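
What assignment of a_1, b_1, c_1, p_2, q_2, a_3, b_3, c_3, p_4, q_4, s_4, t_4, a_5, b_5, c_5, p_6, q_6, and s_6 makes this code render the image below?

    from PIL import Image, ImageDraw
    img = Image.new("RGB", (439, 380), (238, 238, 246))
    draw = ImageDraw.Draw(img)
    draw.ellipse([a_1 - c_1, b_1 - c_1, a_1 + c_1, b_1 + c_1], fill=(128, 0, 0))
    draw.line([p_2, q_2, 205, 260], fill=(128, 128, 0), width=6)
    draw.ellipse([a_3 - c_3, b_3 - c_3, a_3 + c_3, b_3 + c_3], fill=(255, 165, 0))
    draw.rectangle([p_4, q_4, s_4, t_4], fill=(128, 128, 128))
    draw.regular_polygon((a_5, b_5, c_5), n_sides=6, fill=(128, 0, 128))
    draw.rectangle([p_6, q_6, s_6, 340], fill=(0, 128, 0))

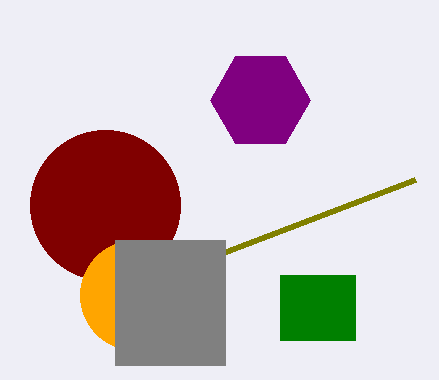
a_1 = 105, b_1 = 205, c_1 = 75, p_2 = 415, q_2 = 180, a_3 = 135, b_3 = 295, c_3 = 55, p_4 = 115, q_4 = 240, s_4 = 225, t_4 = 365, a_5 = 260, b_5 = 100, c_5 = 50, p_6 = 280, q_6 = 275, s_6 = 355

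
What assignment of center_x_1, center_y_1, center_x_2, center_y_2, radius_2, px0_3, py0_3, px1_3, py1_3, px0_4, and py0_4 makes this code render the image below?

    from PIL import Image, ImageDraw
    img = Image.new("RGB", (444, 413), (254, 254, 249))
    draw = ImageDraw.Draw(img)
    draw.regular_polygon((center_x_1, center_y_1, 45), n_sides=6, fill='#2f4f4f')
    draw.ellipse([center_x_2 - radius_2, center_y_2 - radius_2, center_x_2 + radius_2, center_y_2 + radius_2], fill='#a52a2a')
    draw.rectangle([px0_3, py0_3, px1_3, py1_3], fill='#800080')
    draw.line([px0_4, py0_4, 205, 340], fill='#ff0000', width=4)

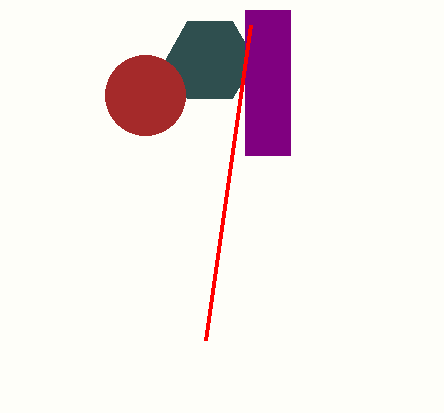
center_x_1 = 210, center_y_1 = 60, center_x_2 = 145, center_y_2 = 95, radius_2 = 40, px0_3 = 245, py0_3 = 10, px1_3 = 290, py1_3 = 155, px0_4 = 250, py0_4 = 25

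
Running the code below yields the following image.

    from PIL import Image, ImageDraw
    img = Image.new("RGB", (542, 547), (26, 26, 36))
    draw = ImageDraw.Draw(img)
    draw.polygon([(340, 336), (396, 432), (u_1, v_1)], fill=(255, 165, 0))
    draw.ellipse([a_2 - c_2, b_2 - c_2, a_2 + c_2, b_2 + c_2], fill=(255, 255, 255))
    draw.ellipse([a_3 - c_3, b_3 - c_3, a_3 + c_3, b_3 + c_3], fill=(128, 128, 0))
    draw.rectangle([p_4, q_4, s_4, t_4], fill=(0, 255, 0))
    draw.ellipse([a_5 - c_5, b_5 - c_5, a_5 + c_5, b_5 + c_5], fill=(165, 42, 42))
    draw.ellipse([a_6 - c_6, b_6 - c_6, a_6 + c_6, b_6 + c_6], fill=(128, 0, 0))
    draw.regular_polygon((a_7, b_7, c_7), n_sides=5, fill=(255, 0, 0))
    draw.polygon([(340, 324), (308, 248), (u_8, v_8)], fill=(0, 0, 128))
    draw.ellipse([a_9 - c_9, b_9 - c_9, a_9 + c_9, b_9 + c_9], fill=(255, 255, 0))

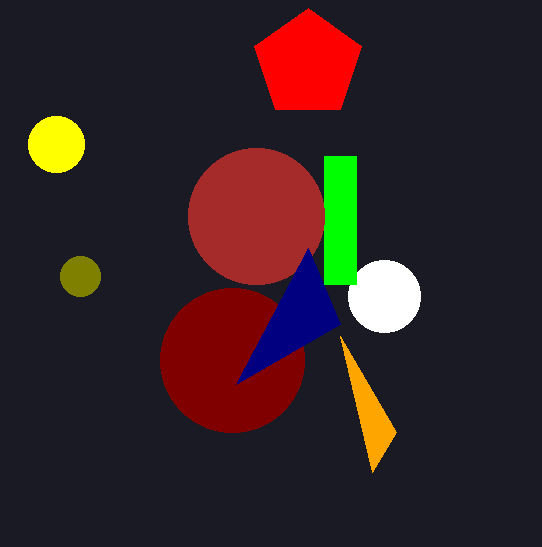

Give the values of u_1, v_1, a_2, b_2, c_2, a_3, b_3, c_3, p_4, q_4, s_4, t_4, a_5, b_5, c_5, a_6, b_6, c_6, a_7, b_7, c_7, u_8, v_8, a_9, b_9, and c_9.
u_1 = 372
v_1 = 472
a_2 = 384
b_2 = 296
c_2 = 36
a_3 = 80
b_3 = 276
c_3 = 20
p_4 = 324
q_4 = 156
s_4 = 356
t_4 = 284
a_5 = 256
b_5 = 216
c_5 = 68
a_6 = 232
b_6 = 360
c_6 = 72
a_7 = 308
b_7 = 64
c_7 = 56
u_8 = 236
v_8 = 384
a_9 = 56
b_9 = 144
c_9 = 28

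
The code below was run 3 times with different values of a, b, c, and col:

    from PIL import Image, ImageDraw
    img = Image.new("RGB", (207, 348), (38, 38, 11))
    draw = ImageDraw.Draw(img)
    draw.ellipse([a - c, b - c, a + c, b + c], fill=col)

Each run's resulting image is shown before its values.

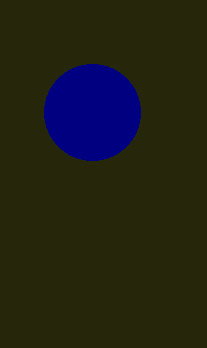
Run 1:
a = 92; b = 112; c = 48; col = 'navy'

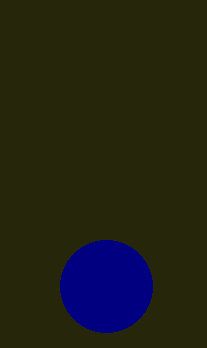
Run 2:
a = 106, b = 286, c = 46, col = 'navy'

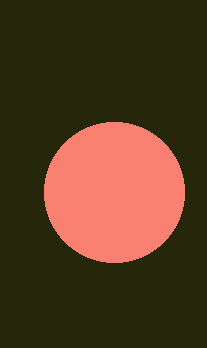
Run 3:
a = 114
b = 192
c = 70
col = 'salmon'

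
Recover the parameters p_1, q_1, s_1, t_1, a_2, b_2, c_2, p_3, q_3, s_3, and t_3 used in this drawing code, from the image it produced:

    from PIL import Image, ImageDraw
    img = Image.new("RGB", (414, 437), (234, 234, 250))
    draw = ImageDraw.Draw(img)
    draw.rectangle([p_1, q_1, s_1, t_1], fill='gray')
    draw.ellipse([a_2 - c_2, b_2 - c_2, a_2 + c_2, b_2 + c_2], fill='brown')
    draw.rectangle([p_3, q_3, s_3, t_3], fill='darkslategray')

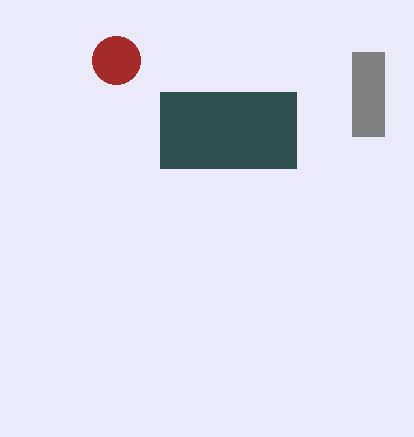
p_1 = 352; q_1 = 52; s_1 = 384; t_1 = 136; a_2 = 116; b_2 = 60; c_2 = 24; p_3 = 160; q_3 = 92; s_3 = 296; t_3 = 168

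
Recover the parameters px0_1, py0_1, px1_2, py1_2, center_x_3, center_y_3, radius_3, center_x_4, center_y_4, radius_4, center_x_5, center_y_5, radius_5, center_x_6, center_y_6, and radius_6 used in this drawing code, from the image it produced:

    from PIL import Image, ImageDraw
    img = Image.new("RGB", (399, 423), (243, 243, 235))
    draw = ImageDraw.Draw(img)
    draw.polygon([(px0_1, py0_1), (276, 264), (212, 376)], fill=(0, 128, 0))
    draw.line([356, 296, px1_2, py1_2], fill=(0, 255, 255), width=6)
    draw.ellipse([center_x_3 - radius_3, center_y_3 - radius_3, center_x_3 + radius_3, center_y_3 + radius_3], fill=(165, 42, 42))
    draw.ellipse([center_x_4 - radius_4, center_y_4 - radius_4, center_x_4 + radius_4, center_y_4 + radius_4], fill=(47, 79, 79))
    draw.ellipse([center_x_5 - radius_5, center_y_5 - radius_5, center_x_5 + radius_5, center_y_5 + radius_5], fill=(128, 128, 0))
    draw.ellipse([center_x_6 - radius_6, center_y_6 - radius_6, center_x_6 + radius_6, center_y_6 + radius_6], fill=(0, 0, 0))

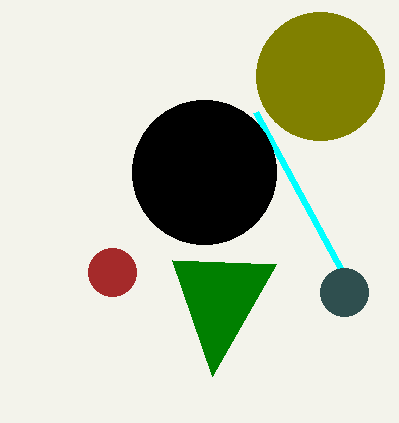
px0_1 = 172
py0_1 = 260
px1_2 = 256
py1_2 = 112
center_x_3 = 112
center_y_3 = 272
radius_3 = 24
center_x_4 = 344
center_y_4 = 292
radius_4 = 24
center_x_5 = 320
center_y_5 = 76
radius_5 = 64
center_x_6 = 204
center_y_6 = 172
radius_6 = 72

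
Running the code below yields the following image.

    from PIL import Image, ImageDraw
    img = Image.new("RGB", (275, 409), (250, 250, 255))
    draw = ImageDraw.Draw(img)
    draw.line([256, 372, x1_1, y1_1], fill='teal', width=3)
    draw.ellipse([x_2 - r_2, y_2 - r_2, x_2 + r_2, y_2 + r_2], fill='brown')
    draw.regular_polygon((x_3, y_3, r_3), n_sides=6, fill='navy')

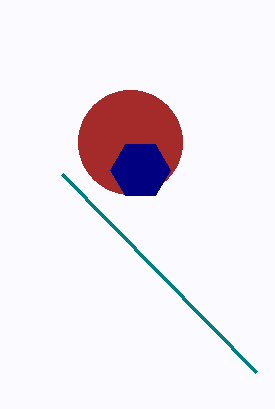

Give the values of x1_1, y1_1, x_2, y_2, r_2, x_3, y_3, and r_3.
x1_1 = 62; y1_1 = 174; x_2 = 130; y_2 = 142; r_2 = 52; x_3 = 140; y_3 = 170; r_3 = 30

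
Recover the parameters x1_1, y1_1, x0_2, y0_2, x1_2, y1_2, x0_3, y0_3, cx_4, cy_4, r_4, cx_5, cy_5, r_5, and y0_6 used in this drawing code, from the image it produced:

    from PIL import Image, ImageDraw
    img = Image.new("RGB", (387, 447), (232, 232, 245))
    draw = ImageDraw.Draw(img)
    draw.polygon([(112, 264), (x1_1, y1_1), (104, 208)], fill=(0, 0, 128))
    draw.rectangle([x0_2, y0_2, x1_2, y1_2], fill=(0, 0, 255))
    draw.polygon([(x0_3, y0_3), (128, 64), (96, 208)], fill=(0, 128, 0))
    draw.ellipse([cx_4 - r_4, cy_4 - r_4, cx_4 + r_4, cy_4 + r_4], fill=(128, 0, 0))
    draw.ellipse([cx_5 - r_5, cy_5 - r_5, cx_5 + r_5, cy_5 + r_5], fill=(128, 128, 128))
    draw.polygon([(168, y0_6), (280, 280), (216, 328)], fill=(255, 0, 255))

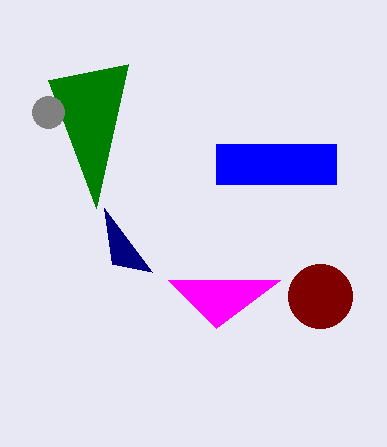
x1_1 = 152, y1_1 = 272, x0_2 = 216, y0_2 = 144, x1_2 = 336, y1_2 = 184, x0_3 = 48, y0_3 = 80, cx_4 = 320, cy_4 = 296, r_4 = 32, cx_5 = 48, cy_5 = 112, r_5 = 16, y0_6 = 280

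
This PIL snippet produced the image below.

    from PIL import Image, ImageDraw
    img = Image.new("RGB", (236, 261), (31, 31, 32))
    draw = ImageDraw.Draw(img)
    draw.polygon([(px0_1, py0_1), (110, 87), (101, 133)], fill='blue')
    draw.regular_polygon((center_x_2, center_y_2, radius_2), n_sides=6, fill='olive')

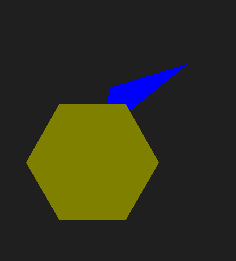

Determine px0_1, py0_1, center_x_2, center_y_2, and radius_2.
px0_1 = 186, py0_1 = 64, center_x_2 = 92, center_y_2 = 162, radius_2 = 66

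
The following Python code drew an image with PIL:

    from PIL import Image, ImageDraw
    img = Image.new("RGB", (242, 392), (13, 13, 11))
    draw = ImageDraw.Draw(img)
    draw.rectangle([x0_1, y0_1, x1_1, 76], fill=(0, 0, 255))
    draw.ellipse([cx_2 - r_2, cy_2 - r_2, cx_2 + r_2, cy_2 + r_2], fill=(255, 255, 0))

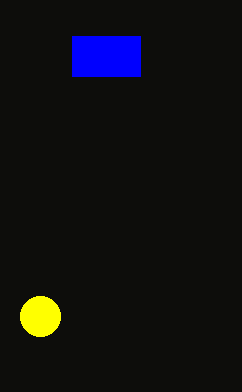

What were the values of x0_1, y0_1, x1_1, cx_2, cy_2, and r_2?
x0_1 = 72
y0_1 = 36
x1_1 = 140
cx_2 = 40
cy_2 = 316
r_2 = 20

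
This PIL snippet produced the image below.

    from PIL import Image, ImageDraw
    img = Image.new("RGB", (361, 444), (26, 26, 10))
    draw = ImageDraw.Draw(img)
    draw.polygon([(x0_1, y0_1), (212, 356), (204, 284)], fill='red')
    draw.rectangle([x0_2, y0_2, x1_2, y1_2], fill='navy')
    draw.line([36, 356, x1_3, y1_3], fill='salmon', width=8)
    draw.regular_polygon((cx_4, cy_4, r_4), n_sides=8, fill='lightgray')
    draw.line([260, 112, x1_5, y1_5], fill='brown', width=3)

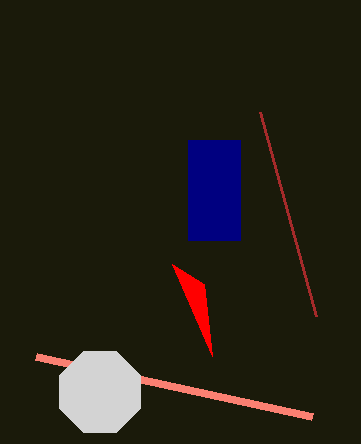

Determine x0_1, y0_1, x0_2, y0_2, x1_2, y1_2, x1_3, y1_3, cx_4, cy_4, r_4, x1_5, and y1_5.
x0_1 = 172, y0_1 = 264, x0_2 = 188, y0_2 = 140, x1_2 = 240, y1_2 = 240, x1_3 = 312, y1_3 = 416, cx_4 = 100, cy_4 = 392, r_4 = 44, x1_5 = 316, y1_5 = 316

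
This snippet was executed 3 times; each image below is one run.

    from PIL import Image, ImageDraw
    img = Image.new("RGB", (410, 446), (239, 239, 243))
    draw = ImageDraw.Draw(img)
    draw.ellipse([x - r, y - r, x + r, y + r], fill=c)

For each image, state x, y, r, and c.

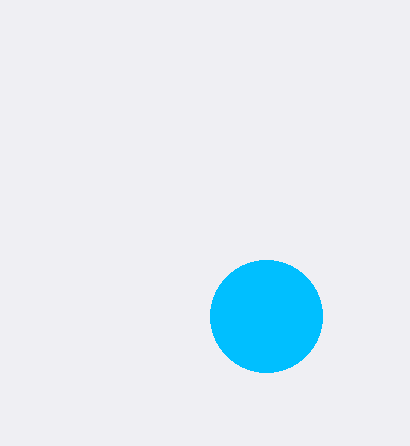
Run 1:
x = 266
y = 316
r = 56
c = 'deepskyblue'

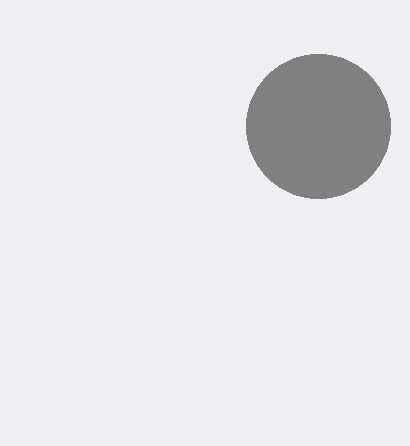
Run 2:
x = 318
y = 126
r = 72
c = 'gray'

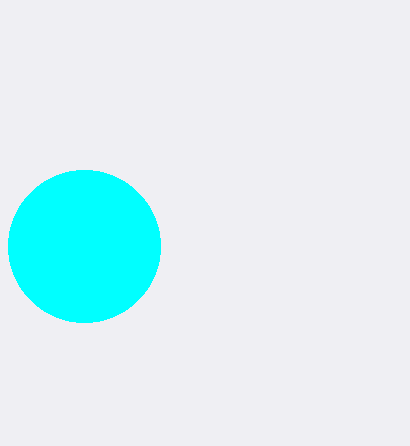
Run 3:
x = 84
y = 246
r = 76
c = 'cyan'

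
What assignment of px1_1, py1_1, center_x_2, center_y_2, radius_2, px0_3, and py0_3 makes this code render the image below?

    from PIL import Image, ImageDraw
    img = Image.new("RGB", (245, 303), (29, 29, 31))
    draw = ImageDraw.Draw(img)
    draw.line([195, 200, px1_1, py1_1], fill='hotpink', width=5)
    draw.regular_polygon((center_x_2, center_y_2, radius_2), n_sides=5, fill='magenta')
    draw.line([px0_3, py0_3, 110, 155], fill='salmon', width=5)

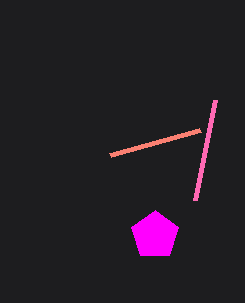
px1_1 = 215
py1_1 = 100
center_x_2 = 155
center_y_2 = 235
radius_2 = 25
px0_3 = 200
py0_3 = 130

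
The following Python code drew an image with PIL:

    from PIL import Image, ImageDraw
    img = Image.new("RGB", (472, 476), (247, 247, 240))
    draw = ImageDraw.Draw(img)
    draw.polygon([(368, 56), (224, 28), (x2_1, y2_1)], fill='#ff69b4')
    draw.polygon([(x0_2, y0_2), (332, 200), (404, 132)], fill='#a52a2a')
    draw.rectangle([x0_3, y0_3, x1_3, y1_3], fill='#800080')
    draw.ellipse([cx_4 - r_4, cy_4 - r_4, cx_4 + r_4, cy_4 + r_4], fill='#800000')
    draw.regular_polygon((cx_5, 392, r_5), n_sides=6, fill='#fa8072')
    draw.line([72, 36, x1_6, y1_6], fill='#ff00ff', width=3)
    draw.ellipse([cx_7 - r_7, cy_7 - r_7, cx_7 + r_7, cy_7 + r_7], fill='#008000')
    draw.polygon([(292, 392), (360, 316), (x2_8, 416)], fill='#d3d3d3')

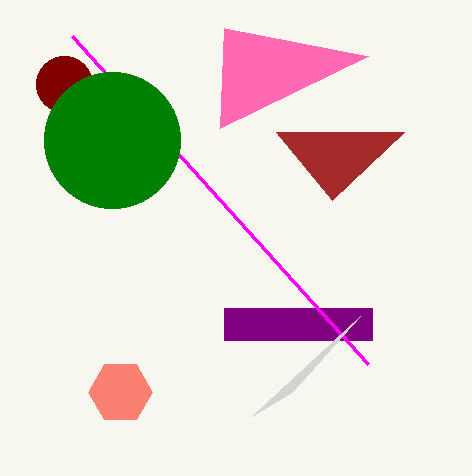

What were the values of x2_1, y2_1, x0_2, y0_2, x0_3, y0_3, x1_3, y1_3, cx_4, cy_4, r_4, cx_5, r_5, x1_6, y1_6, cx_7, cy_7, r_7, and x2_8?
x2_1 = 220
y2_1 = 128
x0_2 = 276
y0_2 = 132
x0_3 = 224
y0_3 = 308
x1_3 = 372
y1_3 = 340
cx_4 = 64
cy_4 = 84
r_4 = 28
cx_5 = 120
r_5 = 32
x1_6 = 368
y1_6 = 364
cx_7 = 112
cy_7 = 140
r_7 = 68
x2_8 = 252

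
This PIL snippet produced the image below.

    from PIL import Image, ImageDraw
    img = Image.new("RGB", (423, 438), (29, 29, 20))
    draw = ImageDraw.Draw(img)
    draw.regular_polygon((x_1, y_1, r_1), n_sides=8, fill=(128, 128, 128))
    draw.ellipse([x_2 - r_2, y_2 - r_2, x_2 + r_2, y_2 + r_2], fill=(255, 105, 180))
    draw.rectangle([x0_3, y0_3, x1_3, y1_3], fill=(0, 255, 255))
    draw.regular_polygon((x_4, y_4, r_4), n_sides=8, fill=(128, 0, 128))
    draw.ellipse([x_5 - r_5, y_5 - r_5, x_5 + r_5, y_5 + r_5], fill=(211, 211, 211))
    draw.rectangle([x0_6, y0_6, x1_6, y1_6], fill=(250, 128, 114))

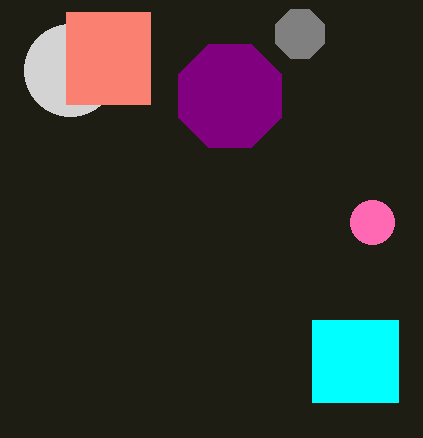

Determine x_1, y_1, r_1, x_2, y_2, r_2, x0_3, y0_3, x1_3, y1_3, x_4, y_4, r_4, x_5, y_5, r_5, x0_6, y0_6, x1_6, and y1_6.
x_1 = 300; y_1 = 34; r_1 = 26; x_2 = 372; y_2 = 222; r_2 = 22; x0_3 = 312; y0_3 = 320; x1_3 = 398; y1_3 = 402; x_4 = 230; y_4 = 96; r_4 = 56; x_5 = 70; y_5 = 70; r_5 = 46; x0_6 = 66; y0_6 = 12; x1_6 = 150; y1_6 = 104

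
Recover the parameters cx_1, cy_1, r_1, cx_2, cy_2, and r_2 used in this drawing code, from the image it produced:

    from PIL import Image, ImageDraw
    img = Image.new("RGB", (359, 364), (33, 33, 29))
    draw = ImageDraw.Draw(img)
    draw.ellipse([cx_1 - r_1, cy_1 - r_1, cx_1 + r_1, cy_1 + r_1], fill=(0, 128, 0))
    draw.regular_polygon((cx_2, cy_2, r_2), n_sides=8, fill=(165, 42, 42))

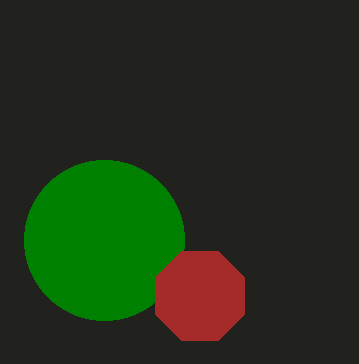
cx_1 = 104
cy_1 = 240
r_1 = 80
cx_2 = 200
cy_2 = 296
r_2 = 48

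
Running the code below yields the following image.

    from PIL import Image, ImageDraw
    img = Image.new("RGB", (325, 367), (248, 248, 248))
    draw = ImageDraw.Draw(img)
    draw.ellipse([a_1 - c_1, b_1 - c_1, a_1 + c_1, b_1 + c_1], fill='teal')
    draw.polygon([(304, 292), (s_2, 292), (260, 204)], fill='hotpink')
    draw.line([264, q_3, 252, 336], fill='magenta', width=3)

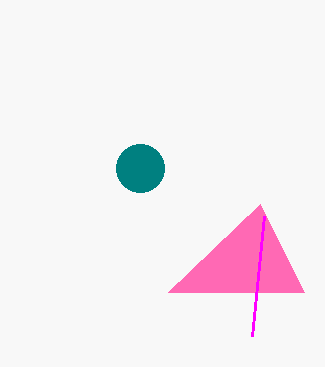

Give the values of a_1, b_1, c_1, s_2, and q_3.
a_1 = 140
b_1 = 168
c_1 = 24
s_2 = 168
q_3 = 216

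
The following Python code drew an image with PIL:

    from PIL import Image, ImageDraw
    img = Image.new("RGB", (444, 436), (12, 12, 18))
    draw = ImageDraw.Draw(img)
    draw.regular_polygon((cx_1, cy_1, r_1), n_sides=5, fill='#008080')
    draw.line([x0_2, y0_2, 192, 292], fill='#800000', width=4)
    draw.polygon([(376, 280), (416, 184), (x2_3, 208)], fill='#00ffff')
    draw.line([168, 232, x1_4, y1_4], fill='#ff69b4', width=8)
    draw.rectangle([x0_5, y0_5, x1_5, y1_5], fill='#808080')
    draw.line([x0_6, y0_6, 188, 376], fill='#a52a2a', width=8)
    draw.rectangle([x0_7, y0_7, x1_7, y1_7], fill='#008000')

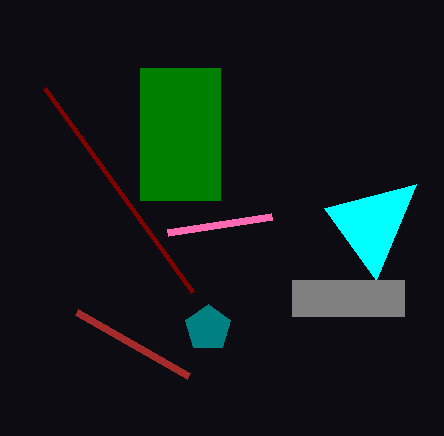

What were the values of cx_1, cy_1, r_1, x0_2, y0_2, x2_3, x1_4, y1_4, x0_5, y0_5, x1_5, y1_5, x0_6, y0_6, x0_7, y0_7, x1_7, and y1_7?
cx_1 = 208; cy_1 = 328; r_1 = 24; x0_2 = 44; y0_2 = 88; x2_3 = 324; x1_4 = 272; y1_4 = 216; x0_5 = 292; y0_5 = 280; x1_5 = 404; y1_5 = 316; x0_6 = 76; y0_6 = 312; x0_7 = 140; y0_7 = 68; x1_7 = 220; y1_7 = 200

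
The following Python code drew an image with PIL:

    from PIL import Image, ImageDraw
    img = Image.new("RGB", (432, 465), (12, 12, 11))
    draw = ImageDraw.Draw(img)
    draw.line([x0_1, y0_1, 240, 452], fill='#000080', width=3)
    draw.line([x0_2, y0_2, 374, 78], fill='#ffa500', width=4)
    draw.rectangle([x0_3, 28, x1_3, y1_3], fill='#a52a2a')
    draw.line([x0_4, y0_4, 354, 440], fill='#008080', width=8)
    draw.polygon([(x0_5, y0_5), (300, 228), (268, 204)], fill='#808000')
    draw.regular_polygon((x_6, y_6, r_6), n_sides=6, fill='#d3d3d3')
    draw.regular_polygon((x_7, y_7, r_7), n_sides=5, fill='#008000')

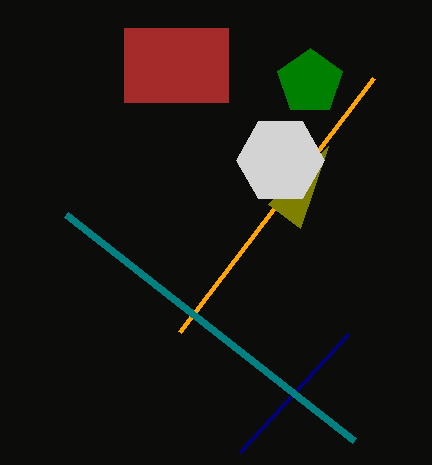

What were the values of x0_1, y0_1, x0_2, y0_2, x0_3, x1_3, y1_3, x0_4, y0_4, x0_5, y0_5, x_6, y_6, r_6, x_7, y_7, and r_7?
x0_1 = 348, y0_1 = 334, x0_2 = 180, y0_2 = 332, x0_3 = 124, x1_3 = 228, y1_3 = 102, x0_4 = 66, y0_4 = 214, x0_5 = 328, y0_5 = 146, x_6 = 280, y_6 = 160, r_6 = 44, x_7 = 310, y_7 = 82, r_7 = 34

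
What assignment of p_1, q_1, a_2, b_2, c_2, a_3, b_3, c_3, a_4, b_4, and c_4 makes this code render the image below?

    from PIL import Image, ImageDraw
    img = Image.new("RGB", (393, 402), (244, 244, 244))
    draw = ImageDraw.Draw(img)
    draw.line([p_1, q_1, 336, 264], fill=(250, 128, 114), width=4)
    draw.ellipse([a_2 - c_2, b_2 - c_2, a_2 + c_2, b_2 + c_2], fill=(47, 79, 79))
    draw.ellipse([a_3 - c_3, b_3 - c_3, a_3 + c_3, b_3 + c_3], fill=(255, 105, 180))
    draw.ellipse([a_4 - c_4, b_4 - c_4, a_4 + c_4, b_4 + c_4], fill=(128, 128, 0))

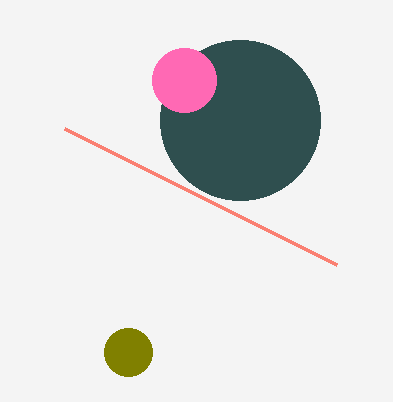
p_1 = 64, q_1 = 128, a_2 = 240, b_2 = 120, c_2 = 80, a_3 = 184, b_3 = 80, c_3 = 32, a_4 = 128, b_4 = 352, c_4 = 24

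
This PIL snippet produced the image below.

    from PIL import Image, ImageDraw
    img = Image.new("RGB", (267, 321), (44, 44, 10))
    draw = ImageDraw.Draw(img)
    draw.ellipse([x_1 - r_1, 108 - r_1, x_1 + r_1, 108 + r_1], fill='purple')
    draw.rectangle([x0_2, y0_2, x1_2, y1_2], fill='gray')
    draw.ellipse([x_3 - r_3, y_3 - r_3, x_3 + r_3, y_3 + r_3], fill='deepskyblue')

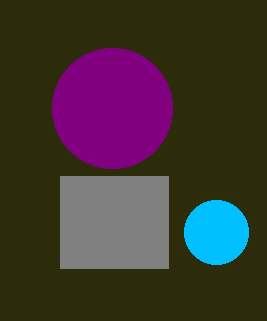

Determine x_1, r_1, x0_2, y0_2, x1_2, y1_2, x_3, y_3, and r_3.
x_1 = 112
r_1 = 60
x0_2 = 60
y0_2 = 176
x1_2 = 168
y1_2 = 268
x_3 = 216
y_3 = 232
r_3 = 32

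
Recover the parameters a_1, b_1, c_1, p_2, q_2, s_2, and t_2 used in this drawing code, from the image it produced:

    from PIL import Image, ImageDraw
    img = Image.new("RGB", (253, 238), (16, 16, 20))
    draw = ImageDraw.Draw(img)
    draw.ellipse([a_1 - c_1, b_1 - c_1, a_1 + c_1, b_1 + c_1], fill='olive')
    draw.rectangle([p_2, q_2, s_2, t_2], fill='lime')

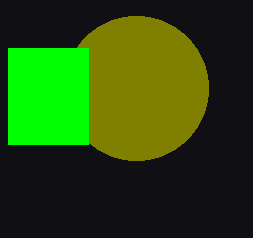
a_1 = 136, b_1 = 88, c_1 = 72, p_2 = 8, q_2 = 48, s_2 = 88, t_2 = 144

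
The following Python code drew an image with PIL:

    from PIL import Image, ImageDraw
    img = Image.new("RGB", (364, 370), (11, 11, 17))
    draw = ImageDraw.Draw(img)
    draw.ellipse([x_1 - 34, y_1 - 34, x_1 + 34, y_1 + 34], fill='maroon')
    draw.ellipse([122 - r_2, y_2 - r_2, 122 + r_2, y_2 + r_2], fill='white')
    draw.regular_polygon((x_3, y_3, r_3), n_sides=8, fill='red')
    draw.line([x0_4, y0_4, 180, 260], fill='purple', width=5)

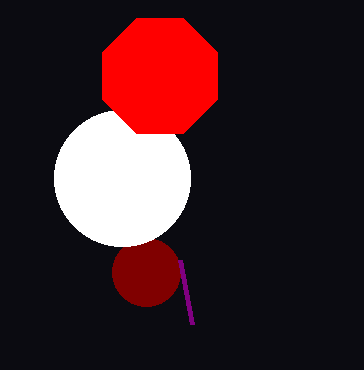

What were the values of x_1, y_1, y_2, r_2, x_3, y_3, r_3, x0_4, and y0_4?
x_1 = 146; y_1 = 272; y_2 = 178; r_2 = 68; x_3 = 160; y_3 = 76; r_3 = 62; x0_4 = 192; y0_4 = 324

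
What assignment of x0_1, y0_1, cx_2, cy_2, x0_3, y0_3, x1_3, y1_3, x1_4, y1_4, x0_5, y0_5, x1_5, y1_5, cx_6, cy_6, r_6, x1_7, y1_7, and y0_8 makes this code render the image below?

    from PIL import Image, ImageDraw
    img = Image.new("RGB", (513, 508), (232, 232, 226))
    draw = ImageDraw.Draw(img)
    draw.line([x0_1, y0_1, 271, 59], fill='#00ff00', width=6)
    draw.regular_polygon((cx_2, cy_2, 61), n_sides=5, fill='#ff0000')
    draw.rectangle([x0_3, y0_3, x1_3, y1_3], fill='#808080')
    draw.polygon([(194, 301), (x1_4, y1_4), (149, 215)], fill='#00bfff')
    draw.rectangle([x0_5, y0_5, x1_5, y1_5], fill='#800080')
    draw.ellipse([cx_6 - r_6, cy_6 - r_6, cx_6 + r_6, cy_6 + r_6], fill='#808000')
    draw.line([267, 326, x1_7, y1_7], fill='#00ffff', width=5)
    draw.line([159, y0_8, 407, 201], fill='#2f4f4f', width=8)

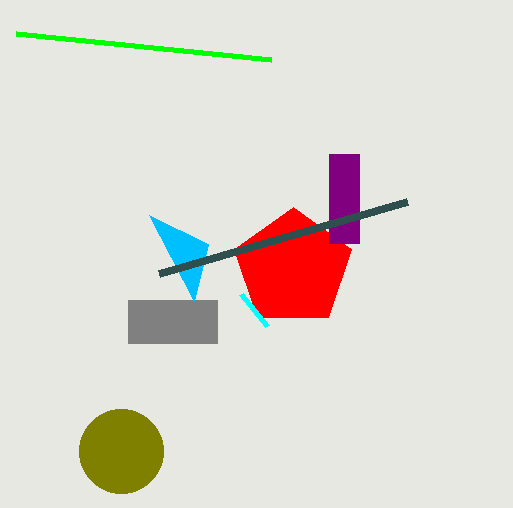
x0_1 = 16; y0_1 = 33; cx_2 = 293; cy_2 = 268; x0_3 = 128; y0_3 = 300; x1_3 = 217; y1_3 = 343; x1_4 = 208; y1_4 = 244; x0_5 = 329; y0_5 = 154; x1_5 = 359; y1_5 = 243; cx_6 = 121; cy_6 = 451; r_6 = 42; x1_7 = 241; y1_7 = 294; y0_8 = 273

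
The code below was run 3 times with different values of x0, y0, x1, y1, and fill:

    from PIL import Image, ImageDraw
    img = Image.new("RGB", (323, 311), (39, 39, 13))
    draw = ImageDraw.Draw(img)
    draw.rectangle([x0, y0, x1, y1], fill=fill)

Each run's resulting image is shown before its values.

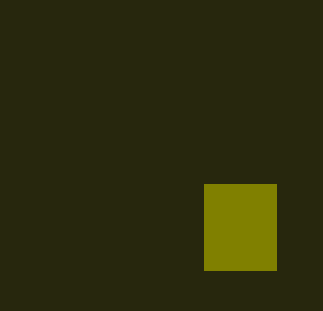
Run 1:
x0 = 204; y0 = 184; x1 = 276; y1 = 270; fill = 'olive'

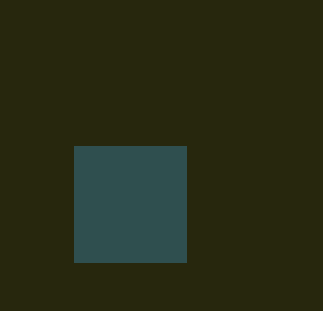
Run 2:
x0 = 74; y0 = 146; x1 = 186; y1 = 262; fill = 'darkslategray'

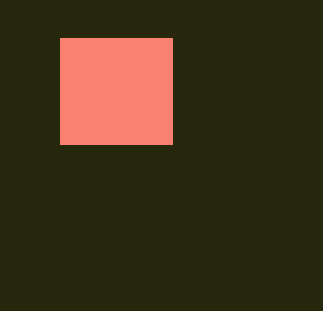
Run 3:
x0 = 60; y0 = 38; x1 = 172; y1 = 144; fill = 'salmon'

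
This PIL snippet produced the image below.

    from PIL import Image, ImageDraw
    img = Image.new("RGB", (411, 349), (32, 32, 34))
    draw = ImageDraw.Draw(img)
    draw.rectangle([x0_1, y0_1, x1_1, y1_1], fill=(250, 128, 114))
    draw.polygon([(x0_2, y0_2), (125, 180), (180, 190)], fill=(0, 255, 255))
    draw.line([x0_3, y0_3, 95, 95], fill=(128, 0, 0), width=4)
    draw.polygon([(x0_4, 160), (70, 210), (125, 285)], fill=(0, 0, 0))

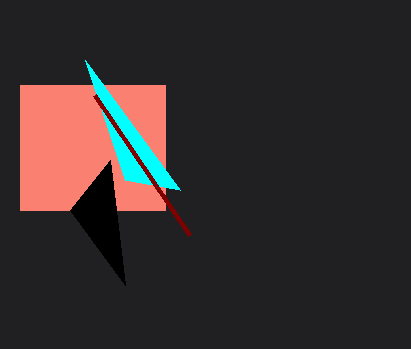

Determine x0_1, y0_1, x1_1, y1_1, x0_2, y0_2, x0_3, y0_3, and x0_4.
x0_1 = 20; y0_1 = 85; x1_1 = 165; y1_1 = 210; x0_2 = 85; y0_2 = 60; x0_3 = 190; y0_3 = 235; x0_4 = 110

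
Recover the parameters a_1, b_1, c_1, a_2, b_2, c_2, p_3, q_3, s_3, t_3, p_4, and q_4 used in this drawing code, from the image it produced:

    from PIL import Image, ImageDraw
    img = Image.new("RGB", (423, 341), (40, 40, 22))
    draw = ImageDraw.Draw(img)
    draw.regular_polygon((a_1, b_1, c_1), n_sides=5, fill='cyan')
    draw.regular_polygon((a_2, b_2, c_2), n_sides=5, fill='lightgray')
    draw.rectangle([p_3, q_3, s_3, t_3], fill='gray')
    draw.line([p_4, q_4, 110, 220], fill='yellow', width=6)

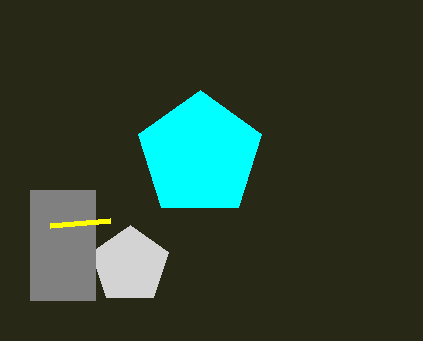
a_1 = 200
b_1 = 155
c_1 = 65
a_2 = 130
b_2 = 265
c_2 = 40
p_3 = 30
q_3 = 190
s_3 = 95
t_3 = 300
p_4 = 50
q_4 = 225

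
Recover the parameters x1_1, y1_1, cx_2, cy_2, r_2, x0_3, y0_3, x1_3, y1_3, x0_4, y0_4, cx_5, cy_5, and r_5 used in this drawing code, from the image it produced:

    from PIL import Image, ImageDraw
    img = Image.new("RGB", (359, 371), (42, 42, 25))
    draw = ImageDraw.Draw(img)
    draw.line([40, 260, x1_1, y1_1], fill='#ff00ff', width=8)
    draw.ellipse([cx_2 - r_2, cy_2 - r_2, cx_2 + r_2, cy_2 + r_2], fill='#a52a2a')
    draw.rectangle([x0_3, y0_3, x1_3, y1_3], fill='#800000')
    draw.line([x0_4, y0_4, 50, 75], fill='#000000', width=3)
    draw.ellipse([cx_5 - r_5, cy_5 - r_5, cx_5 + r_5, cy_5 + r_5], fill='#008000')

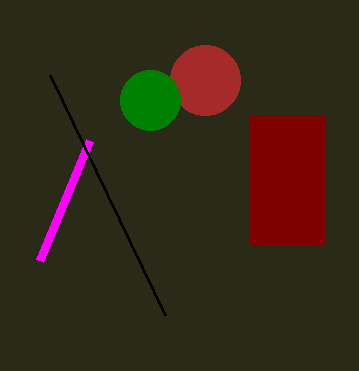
x1_1 = 90; y1_1 = 140; cx_2 = 205; cy_2 = 80; r_2 = 35; x0_3 = 250; y0_3 = 115; x1_3 = 325; y1_3 = 245; x0_4 = 165; y0_4 = 315; cx_5 = 150; cy_5 = 100; r_5 = 30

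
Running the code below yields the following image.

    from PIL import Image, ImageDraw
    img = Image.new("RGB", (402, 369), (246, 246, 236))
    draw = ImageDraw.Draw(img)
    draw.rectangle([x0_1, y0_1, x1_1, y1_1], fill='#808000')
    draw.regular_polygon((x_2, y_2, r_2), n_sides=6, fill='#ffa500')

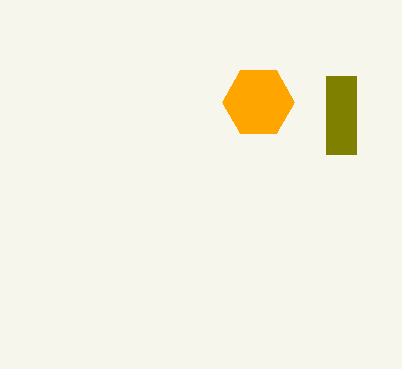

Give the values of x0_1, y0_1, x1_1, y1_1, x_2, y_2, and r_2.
x0_1 = 326
y0_1 = 76
x1_1 = 356
y1_1 = 154
x_2 = 258
y_2 = 102
r_2 = 36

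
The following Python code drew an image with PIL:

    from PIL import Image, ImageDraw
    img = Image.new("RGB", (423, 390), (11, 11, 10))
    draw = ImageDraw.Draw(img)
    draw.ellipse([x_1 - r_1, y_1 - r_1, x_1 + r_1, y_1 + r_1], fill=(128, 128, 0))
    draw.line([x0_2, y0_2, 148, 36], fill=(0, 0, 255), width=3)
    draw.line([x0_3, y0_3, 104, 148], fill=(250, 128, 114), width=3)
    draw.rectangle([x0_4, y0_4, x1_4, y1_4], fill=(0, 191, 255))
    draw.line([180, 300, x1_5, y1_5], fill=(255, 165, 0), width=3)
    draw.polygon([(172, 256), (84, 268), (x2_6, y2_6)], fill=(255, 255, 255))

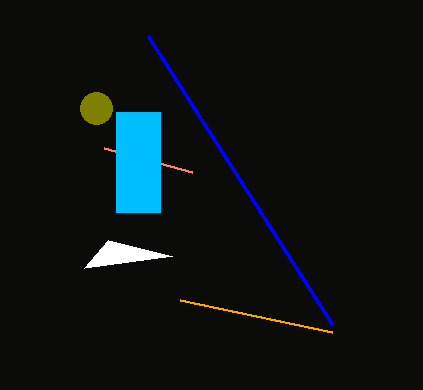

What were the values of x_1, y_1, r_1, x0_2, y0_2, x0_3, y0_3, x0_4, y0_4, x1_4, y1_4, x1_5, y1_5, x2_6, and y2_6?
x_1 = 96
y_1 = 108
r_1 = 16
x0_2 = 332
y0_2 = 324
x0_3 = 192
y0_3 = 172
x0_4 = 116
y0_4 = 112
x1_4 = 160
y1_4 = 212
x1_5 = 332
y1_5 = 332
x2_6 = 108
y2_6 = 240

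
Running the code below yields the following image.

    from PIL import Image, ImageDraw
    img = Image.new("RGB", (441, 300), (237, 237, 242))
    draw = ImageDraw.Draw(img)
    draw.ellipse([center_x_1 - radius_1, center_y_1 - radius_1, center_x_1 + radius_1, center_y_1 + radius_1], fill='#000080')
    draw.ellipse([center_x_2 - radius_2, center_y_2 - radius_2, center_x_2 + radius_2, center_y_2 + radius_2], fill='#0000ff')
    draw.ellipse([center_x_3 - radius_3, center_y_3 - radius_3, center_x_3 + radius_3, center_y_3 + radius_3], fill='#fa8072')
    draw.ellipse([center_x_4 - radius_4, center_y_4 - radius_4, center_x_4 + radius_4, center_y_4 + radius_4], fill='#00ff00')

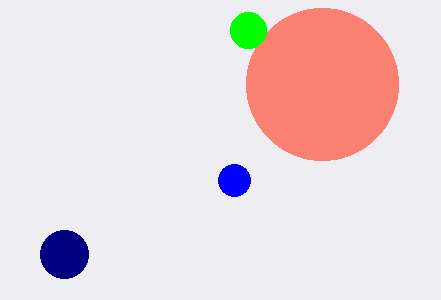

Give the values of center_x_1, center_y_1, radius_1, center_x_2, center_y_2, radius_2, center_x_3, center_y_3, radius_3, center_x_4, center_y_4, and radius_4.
center_x_1 = 64; center_y_1 = 254; radius_1 = 24; center_x_2 = 234; center_y_2 = 180; radius_2 = 16; center_x_3 = 322; center_y_3 = 84; radius_3 = 76; center_x_4 = 248; center_y_4 = 30; radius_4 = 18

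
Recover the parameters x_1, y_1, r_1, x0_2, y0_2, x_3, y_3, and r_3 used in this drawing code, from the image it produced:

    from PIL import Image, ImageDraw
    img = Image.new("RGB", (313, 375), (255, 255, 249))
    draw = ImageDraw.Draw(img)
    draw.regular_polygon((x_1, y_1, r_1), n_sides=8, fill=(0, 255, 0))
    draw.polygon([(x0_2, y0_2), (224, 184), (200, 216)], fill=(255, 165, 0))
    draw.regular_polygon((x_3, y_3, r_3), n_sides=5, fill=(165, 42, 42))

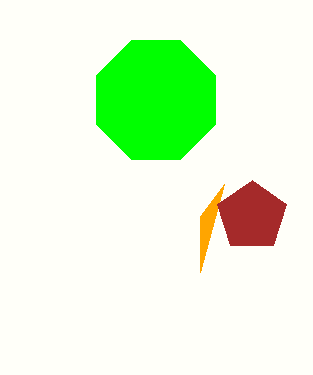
x_1 = 156, y_1 = 100, r_1 = 64, x0_2 = 200, y0_2 = 272, x_3 = 252, y_3 = 216, r_3 = 36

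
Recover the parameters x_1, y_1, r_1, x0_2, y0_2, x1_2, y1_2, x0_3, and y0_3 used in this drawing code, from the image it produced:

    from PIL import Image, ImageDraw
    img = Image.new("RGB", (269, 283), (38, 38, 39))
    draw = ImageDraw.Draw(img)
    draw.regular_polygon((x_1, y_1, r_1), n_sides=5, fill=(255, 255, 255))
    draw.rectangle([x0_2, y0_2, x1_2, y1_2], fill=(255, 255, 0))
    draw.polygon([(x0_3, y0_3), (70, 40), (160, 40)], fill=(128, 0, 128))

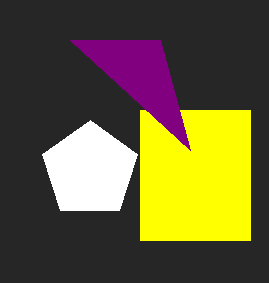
x_1 = 90
y_1 = 170
r_1 = 50
x0_2 = 140
y0_2 = 110
x1_2 = 250
y1_2 = 240
x0_3 = 190
y0_3 = 150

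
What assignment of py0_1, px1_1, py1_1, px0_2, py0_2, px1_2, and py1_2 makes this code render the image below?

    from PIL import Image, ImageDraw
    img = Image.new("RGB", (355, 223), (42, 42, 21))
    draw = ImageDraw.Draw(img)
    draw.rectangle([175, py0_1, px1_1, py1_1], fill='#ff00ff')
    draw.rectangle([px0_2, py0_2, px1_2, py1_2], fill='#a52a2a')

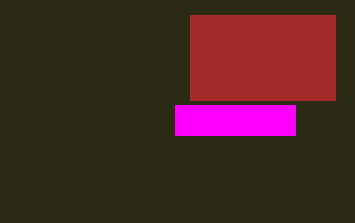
py0_1 = 105
px1_1 = 295
py1_1 = 135
px0_2 = 190
py0_2 = 15
px1_2 = 335
py1_2 = 100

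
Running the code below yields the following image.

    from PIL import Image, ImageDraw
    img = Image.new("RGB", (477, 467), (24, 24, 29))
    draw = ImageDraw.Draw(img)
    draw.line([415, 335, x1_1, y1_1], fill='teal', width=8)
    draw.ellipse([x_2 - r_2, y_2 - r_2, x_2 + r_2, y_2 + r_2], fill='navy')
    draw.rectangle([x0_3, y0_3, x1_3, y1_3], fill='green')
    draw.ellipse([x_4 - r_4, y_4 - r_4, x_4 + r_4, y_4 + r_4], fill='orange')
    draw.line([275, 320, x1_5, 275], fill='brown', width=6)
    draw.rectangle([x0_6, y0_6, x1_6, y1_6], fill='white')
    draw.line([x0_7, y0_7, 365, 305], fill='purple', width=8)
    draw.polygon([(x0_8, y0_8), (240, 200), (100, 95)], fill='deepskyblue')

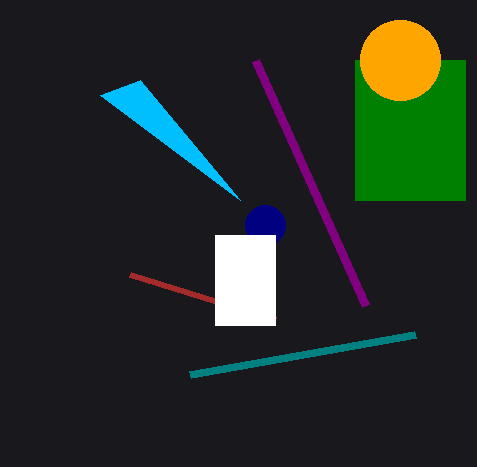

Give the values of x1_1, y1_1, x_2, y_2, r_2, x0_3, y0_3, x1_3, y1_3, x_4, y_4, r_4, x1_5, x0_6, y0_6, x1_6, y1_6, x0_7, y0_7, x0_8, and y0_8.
x1_1 = 190
y1_1 = 375
x_2 = 265
y_2 = 225
r_2 = 20
x0_3 = 355
y0_3 = 60
x1_3 = 465
y1_3 = 200
x_4 = 400
y_4 = 60
r_4 = 40
x1_5 = 130
x0_6 = 215
y0_6 = 235
x1_6 = 275
y1_6 = 325
x0_7 = 255
y0_7 = 60
x0_8 = 140
y0_8 = 80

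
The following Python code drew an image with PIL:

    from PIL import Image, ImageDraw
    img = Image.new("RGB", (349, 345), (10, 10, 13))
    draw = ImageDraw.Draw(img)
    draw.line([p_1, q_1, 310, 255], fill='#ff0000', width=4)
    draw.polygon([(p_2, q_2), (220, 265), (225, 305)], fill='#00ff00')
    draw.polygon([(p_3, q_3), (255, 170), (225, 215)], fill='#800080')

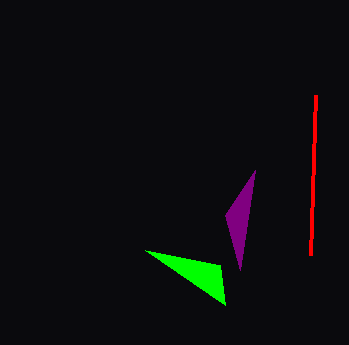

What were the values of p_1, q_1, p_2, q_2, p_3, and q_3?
p_1 = 315
q_1 = 95
p_2 = 145
q_2 = 250
p_3 = 240
q_3 = 270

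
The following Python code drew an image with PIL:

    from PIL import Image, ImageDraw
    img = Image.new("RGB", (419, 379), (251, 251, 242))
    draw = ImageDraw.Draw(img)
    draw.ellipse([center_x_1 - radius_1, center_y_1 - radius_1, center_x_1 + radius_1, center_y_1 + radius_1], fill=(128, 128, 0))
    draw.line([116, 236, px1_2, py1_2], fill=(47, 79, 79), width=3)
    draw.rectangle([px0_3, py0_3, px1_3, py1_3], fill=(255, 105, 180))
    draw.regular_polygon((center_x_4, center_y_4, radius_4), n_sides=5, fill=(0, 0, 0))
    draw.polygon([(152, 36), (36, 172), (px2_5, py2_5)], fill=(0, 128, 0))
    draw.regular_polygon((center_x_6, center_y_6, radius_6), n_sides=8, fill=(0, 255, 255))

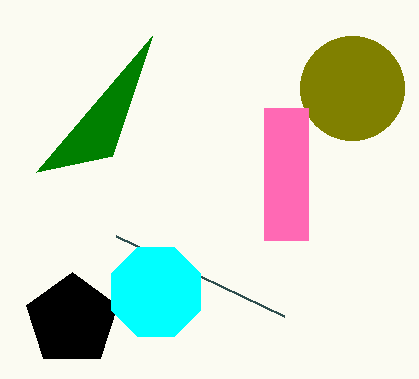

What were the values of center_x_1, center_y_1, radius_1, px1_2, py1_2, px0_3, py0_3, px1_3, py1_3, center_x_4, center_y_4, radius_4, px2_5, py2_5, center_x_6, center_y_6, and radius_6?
center_x_1 = 352, center_y_1 = 88, radius_1 = 52, px1_2 = 284, py1_2 = 316, px0_3 = 264, py0_3 = 108, px1_3 = 308, py1_3 = 240, center_x_4 = 72, center_y_4 = 320, radius_4 = 48, px2_5 = 112, py2_5 = 156, center_x_6 = 156, center_y_6 = 292, radius_6 = 48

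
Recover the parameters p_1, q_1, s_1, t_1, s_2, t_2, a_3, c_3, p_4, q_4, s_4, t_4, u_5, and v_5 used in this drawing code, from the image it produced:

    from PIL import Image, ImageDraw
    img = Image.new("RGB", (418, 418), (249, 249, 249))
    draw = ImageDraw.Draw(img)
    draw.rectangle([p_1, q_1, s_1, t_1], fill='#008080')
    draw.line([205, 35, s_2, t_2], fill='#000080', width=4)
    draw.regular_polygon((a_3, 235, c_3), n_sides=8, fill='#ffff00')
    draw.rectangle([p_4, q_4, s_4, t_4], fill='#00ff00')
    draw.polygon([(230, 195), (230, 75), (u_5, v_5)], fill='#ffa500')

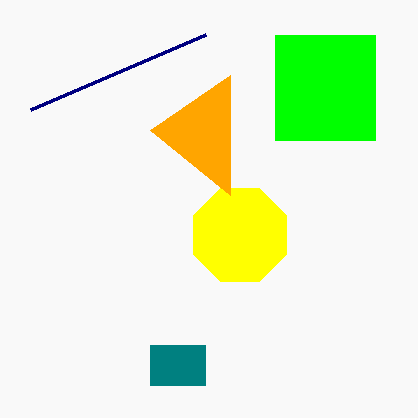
p_1 = 150; q_1 = 345; s_1 = 205; t_1 = 385; s_2 = 30; t_2 = 110; a_3 = 240; c_3 = 50; p_4 = 275; q_4 = 35; s_4 = 375; t_4 = 140; u_5 = 150; v_5 = 130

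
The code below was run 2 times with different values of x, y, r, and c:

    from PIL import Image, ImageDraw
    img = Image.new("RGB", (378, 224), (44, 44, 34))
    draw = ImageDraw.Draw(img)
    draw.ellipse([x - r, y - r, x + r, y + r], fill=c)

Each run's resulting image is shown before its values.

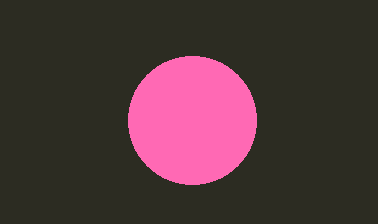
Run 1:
x = 192, y = 120, r = 64, c = 'hotpink'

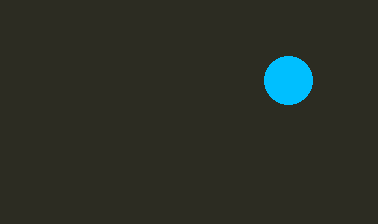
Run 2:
x = 288
y = 80
r = 24
c = 'deepskyblue'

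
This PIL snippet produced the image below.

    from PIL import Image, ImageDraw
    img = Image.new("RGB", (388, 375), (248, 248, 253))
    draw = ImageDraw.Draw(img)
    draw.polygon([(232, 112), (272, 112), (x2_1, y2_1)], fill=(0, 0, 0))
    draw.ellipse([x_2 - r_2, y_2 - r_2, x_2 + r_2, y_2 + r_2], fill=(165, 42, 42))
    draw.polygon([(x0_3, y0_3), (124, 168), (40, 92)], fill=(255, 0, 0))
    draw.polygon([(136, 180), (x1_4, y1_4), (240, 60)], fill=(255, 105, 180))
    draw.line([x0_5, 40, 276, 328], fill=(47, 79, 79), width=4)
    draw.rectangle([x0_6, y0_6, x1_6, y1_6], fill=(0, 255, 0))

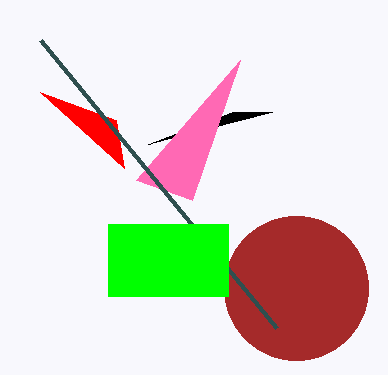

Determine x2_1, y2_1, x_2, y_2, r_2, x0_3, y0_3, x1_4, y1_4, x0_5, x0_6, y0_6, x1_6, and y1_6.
x2_1 = 148, y2_1 = 144, x_2 = 296, y_2 = 288, r_2 = 72, x0_3 = 116, y0_3 = 120, x1_4 = 192, y1_4 = 200, x0_5 = 40, x0_6 = 108, y0_6 = 224, x1_6 = 228, y1_6 = 296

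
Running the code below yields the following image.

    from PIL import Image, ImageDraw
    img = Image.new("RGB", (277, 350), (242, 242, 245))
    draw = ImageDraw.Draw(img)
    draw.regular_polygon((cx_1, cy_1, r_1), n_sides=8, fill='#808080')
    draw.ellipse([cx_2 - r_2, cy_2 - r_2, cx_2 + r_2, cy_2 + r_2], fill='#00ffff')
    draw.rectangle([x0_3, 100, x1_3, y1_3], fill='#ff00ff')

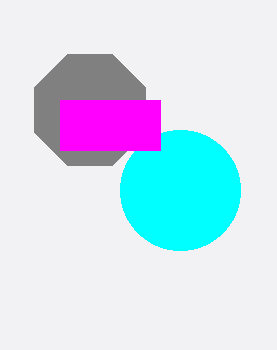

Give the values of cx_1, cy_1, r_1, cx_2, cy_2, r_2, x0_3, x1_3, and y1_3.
cx_1 = 90
cy_1 = 110
r_1 = 60
cx_2 = 180
cy_2 = 190
r_2 = 60
x0_3 = 60
x1_3 = 160
y1_3 = 150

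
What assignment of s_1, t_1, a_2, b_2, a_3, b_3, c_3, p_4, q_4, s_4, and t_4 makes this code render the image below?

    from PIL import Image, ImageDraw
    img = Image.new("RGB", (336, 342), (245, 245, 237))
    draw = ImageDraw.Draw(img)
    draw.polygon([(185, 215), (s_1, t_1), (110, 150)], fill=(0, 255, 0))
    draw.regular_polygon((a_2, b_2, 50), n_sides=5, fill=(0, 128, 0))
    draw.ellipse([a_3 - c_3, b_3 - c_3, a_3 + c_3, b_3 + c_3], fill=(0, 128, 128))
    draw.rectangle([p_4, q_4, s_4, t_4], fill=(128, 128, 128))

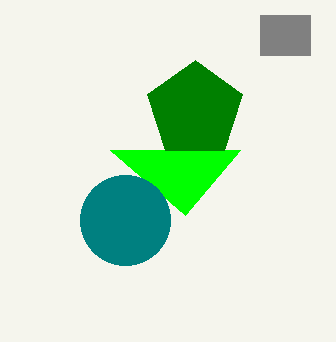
s_1 = 240; t_1 = 150; a_2 = 195; b_2 = 110; a_3 = 125; b_3 = 220; c_3 = 45; p_4 = 260; q_4 = 15; s_4 = 310; t_4 = 55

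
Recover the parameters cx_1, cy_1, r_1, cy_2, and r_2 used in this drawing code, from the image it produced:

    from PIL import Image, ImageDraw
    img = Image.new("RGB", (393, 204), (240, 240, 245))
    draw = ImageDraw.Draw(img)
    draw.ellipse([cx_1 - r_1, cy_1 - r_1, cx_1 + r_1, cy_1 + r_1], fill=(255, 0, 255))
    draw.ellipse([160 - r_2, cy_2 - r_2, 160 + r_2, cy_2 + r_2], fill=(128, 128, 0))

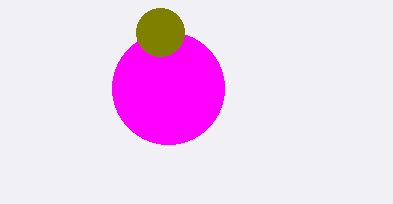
cx_1 = 168, cy_1 = 88, r_1 = 56, cy_2 = 32, r_2 = 24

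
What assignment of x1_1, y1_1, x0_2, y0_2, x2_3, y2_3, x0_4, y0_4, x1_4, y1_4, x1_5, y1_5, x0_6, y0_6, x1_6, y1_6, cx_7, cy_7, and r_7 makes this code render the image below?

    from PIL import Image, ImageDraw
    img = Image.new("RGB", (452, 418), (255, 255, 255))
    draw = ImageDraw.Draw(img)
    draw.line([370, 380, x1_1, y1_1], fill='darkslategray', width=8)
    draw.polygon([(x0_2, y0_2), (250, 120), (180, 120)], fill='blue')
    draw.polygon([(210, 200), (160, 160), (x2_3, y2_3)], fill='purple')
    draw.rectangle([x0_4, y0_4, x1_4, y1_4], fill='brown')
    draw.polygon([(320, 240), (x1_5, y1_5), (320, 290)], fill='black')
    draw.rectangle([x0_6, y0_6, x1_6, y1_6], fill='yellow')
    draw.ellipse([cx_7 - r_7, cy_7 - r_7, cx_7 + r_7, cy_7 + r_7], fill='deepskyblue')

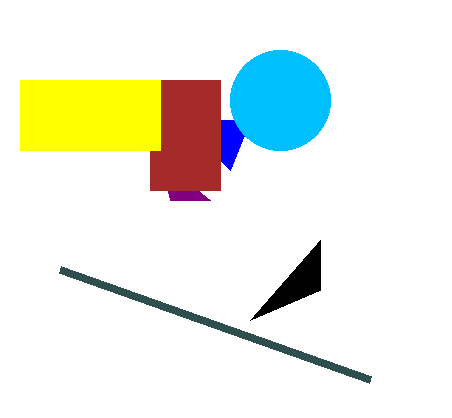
x1_1 = 60
y1_1 = 270
x0_2 = 230
y0_2 = 170
x2_3 = 170
y2_3 = 200
x0_4 = 150
y0_4 = 80
x1_4 = 220
y1_4 = 190
x1_5 = 250
y1_5 = 320
x0_6 = 20
y0_6 = 80
x1_6 = 160
y1_6 = 150
cx_7 = 280
cy_7 = 100
r_7 = 50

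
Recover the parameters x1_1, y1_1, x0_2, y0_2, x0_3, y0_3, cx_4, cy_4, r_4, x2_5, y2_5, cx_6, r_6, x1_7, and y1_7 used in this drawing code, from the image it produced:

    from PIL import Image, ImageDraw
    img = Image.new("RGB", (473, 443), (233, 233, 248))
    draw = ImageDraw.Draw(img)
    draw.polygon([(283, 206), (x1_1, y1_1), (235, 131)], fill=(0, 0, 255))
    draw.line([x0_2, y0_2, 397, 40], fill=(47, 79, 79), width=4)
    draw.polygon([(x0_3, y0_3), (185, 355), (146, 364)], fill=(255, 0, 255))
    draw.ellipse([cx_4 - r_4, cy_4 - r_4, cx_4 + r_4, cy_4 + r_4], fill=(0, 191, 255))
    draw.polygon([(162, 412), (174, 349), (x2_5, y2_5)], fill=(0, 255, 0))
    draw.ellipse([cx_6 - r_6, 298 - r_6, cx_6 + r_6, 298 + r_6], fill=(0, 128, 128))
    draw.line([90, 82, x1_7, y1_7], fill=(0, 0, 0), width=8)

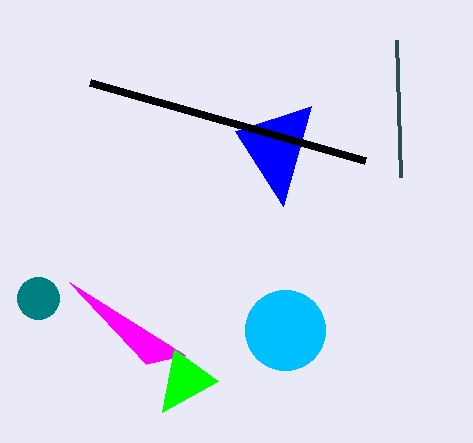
x1_1 = 311, y1_1 = 106, x0_2 = 401, y0_2 = 177, x0_3 = 69, y0_3 = 282, cx_4 = 285, cy_4 = 330, r_4 = 40, x2_5 = 218, y2_5 = 381, cx_6 = 38, r_6 = 21, x1_7 = 365, y1_7 = 160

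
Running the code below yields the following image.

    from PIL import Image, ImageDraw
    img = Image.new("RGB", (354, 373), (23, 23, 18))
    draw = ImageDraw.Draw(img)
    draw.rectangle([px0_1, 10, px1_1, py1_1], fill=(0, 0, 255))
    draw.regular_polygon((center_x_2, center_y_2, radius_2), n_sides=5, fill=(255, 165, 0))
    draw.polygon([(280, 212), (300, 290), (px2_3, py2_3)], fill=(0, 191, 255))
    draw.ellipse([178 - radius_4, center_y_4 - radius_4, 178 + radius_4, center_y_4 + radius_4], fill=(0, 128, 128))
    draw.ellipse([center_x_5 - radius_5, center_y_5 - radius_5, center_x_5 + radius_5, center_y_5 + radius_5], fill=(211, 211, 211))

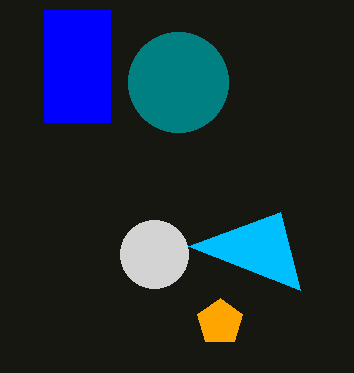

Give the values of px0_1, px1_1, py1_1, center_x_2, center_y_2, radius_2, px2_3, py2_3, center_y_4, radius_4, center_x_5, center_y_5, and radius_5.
px0_1 = 44, px1_1 = 110, py1_1 = 122, center_x_2 = 220, center_y_2 = 322, radius_2 = 24, px2_3 = 188, py2_3 = 246, center_y_4 = 82, radius_4 = 50, center_x_5 = 154, center_y_5 = 254, radius_5 = 34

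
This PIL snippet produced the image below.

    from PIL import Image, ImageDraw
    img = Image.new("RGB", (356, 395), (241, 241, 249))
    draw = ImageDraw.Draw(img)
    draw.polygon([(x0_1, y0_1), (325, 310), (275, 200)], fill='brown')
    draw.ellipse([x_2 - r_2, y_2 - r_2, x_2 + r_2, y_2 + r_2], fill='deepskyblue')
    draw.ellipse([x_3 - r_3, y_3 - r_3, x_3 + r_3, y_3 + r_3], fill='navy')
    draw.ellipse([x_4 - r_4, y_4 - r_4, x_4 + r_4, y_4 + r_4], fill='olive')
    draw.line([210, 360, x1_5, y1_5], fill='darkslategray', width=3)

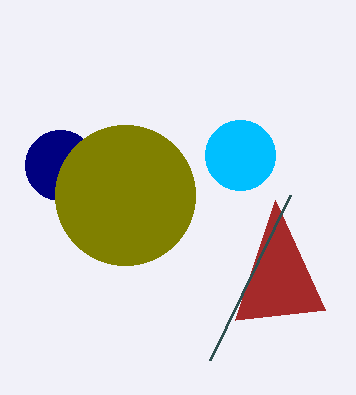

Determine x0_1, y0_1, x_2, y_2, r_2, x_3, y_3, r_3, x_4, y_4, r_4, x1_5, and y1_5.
x0_1 = 235; y0_1 = 320; x_2 = 240; y_2 = 155; r_2 = 35; x_3 = 60; y_3 = 165; r_3 = 35; x_4 = 125; y_4 = 195; r_4 = 70; x1_5 = 290; y1_5 = 195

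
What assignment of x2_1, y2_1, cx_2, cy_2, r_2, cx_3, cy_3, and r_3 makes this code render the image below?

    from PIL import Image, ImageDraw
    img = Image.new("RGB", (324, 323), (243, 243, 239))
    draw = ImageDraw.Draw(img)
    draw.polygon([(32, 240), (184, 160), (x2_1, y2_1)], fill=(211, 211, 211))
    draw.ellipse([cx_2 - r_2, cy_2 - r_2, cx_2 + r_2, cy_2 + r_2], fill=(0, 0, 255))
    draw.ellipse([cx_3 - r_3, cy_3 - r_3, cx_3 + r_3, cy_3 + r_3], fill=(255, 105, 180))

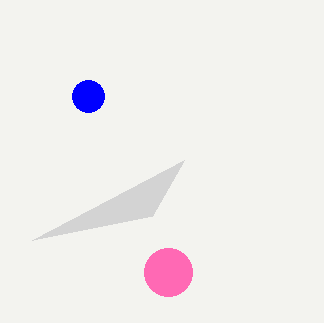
x2_1 = 152, y2_1 = 216, cx_2 = 88, cy_2 = 96, r_2 = 16, cx_3 = 168, cy_3 = 272, r_3 = 24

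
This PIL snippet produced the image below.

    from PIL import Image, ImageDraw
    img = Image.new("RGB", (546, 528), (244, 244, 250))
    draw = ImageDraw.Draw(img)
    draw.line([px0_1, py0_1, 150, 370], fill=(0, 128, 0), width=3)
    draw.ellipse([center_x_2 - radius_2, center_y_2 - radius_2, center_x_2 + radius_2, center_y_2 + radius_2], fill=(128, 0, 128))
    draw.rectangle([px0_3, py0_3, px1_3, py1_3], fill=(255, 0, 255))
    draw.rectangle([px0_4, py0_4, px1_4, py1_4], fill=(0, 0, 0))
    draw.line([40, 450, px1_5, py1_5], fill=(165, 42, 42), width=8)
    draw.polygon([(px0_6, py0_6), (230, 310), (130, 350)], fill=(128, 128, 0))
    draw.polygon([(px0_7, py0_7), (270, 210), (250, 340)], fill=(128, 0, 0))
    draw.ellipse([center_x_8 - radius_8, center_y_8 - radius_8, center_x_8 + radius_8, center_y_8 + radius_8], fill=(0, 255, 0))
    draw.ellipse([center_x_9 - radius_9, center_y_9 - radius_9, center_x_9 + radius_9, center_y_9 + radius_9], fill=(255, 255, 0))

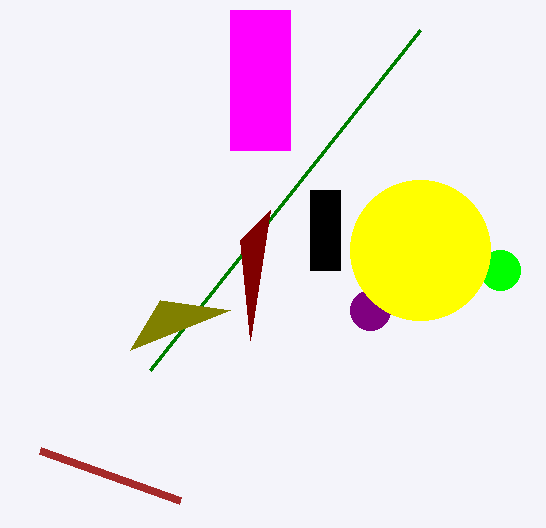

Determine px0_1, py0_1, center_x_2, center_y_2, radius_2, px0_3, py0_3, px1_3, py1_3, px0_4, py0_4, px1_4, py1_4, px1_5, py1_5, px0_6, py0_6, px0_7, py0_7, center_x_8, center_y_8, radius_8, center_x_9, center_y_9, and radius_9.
px0_1 = 420, py0_1 = 30, center_x_2 = 370, center_y_2 = 310, radius_2 = 20, px0_3 = 230, py0_3 = 10, px1_3 = 290, py1_3 = 150, px0_4 = 310, py0_4 = 190, px1_4 = 340, py1_4 = 270, px1_5 = 180, py1_5 = 500, px0_6 = 160, py0_6 = 300, px0_7 = 240, py0_7 = 240, center_x_8 = 500, center_y_8 = 270, radius_8 = 20, center_x_9 = 420, center_y_9 = 250, radius_9 = 70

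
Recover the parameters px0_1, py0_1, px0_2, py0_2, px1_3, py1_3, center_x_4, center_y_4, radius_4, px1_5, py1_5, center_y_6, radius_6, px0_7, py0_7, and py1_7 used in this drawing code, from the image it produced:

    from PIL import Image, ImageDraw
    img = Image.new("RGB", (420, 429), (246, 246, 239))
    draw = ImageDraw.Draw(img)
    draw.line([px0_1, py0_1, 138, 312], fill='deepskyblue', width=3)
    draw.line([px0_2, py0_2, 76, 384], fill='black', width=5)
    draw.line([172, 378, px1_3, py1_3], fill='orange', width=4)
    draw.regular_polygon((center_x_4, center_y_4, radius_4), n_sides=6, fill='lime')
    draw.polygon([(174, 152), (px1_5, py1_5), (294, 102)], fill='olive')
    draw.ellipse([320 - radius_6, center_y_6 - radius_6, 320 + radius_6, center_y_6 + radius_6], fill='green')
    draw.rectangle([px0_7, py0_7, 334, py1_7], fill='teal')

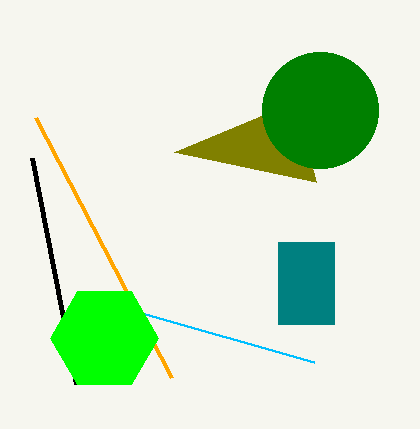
px0_1 = 314; py0_1 = 362; px0_2 = 32; py0_2 = 158; px1_3 = 36; py1_3 = 118; center_x_4 = 104; center_y_4 = 338; radius_4 = 54; px1_5 = 316; py1_5 = 182; center_y_6 = 110; radius_6 = 58; px0_7 = 278; py0_7 = 242; py1_7 = 324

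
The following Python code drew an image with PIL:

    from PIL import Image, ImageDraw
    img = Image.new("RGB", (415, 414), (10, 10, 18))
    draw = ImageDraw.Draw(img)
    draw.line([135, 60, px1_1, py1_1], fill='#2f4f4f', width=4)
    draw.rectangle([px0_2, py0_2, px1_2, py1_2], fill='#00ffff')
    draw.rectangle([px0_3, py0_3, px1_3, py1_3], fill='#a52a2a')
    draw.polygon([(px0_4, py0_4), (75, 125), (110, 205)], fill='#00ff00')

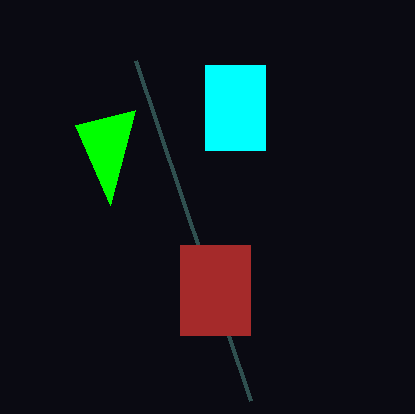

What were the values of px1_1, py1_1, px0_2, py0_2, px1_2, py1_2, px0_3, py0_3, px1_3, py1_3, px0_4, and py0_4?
px1_1 = 250
py1_1 = 400
px0_2 = 205
py0_2 = 65
px1_2 = 265
py1_2 = 150
px0_3 = 180
py0_3 = 245
px1_3 = 250
py1_3 = 335
px0_4 = 135
py0_4 = 110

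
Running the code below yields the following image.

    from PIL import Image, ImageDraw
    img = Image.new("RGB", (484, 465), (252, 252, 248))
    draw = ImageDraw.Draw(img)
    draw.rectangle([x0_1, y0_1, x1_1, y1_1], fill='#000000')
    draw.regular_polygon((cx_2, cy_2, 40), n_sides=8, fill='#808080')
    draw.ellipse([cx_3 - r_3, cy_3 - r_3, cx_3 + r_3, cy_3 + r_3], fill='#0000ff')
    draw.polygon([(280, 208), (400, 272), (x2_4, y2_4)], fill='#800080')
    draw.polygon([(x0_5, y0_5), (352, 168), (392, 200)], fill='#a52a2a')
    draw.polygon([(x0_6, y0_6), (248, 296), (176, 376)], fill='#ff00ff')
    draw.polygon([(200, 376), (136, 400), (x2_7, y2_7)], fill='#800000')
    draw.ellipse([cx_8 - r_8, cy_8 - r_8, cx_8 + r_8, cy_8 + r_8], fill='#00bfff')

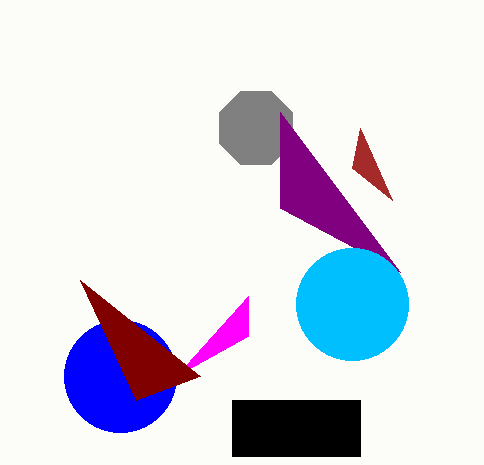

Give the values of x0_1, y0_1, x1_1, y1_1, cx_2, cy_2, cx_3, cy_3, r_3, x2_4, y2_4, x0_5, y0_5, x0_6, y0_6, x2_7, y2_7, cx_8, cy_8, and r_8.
x0_1 = 232; y0_1 = 400; x1_1 = 360; y1_1 = 456; cx_2 = 256; cy_2 = 128; cx_3 = 120; cy_3 = 376; r_3 = 56; x2_4 = 280; y2_4 = 112; x0_5 = 360; y0_5 = 128; x0_6 = 248; y0_6 = 336; x2_7 = 80; y2_7 = 280; cx_8 = 352; cy_8 = 304; r_8 = 56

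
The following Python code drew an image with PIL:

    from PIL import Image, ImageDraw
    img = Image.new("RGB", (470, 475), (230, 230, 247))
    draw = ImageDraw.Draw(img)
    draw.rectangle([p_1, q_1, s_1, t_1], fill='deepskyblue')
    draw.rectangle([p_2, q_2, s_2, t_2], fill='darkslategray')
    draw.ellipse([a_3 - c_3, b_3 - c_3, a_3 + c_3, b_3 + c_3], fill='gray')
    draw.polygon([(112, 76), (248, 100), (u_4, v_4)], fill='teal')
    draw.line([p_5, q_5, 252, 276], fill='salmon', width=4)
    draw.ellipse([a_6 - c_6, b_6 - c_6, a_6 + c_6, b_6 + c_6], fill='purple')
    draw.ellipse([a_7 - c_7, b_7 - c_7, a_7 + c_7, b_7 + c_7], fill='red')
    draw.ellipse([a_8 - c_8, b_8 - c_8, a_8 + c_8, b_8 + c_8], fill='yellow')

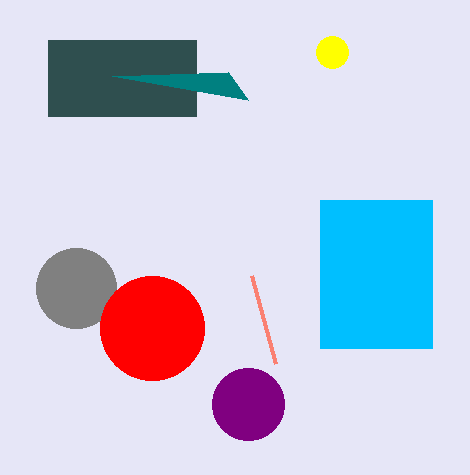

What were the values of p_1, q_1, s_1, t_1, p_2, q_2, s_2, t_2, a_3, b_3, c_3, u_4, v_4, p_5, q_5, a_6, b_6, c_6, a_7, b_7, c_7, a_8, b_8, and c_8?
p_1 = 320, q_1 = 200, s_1 = 432, t_1 = 348, p_2 = 48, q_2 = 40, s_2 = 196, t_2 = 116, a_3 = 76, b_3 = 288, c_3 = 40, u_4 = 228, v_4 = 72, p_5 = 276, q_5 = 364, a_6 = 248, b_6 = 404, c_6 = 36, a_7 = 152, b_7 = 328, c_7 = 52, a_8 = 332, b_8 = 52, c_8 = 16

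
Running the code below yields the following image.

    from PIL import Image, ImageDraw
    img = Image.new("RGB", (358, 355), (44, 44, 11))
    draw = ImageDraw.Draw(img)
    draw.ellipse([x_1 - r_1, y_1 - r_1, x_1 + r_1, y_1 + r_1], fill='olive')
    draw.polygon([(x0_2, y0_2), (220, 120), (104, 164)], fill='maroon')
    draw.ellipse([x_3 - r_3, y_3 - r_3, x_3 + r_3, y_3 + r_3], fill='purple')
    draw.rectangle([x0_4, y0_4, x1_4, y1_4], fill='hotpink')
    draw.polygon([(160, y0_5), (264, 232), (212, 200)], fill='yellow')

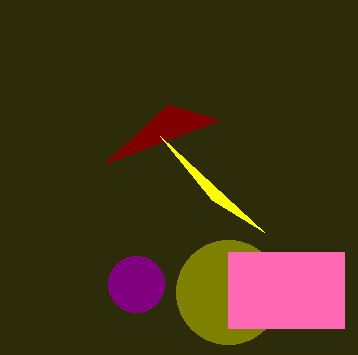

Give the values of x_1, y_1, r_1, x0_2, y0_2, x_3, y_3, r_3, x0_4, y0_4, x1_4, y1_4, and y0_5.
x_1 = 228
y_1 = 292
r_1 = 52
x0_2 = 168
y0_2 = 104
x_3 = 136
y_3 = 284
r_3 = 28
x0_4 = 228
y0_4 = 252
x1_4 = 344
y1_4 = 328
y0_5 = 136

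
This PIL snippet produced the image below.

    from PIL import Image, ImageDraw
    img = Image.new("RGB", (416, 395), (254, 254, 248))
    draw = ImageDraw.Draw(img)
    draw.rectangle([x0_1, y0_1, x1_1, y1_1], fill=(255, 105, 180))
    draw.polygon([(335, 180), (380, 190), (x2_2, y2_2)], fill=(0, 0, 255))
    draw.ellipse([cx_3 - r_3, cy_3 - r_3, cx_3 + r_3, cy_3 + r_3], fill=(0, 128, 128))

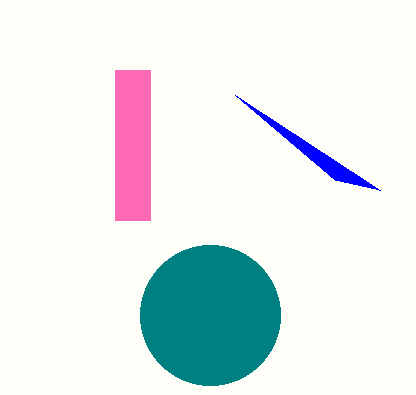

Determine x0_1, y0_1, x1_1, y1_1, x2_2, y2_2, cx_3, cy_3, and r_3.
x0_1 = 115, y0_1 = 70, x1_1 = 150, y1_1 = 220, x2_2 = 235, y2_2 = 95, cx_3 = 210, cy_3 = 315, r_3 = 70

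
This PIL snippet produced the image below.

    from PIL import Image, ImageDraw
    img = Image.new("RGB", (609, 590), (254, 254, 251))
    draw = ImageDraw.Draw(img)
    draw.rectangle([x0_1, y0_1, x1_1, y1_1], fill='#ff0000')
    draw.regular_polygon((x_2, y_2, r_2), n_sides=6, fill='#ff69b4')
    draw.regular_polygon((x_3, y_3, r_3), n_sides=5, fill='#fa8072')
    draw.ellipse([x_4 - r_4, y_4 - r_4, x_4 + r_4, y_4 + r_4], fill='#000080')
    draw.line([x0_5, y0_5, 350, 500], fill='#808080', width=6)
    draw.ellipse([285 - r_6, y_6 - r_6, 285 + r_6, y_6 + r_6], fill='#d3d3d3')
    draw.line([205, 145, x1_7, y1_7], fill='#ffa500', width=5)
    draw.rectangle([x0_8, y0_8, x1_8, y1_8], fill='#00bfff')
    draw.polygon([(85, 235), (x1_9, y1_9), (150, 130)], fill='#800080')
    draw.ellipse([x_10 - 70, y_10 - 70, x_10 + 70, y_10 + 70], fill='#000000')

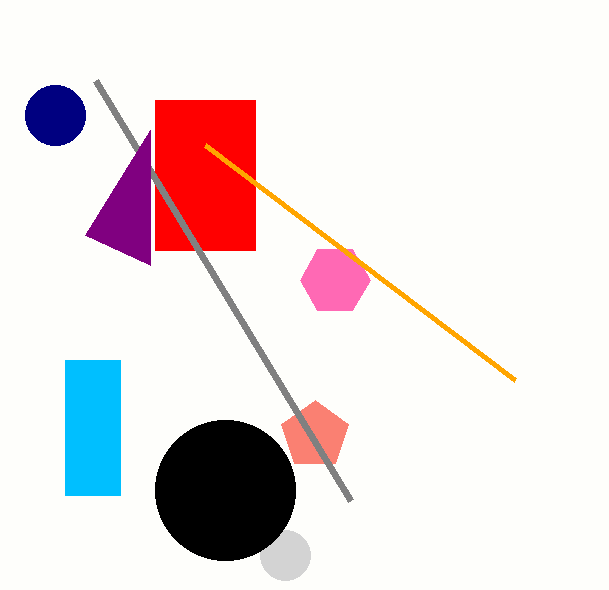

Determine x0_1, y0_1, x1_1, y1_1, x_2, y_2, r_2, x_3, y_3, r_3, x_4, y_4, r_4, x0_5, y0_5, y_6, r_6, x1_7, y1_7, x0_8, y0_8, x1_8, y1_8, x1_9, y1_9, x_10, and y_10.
x0_1 = 155, y0_1 = 100, x1_1 = 255, y1_1 = 250, x_2 = 335, y_2 = 280, r_2 = 35, x_3 = 315, y_3 = 435, r_3 = 35, x_4 = 55, y_4 = 115, r_4 = 30, x0_5 = 95, y0_5 = 80, y_6 = 555, r_6 = 25, x1_7 = 515, y1_7 = 380, x0_8 = 65, y0_8 = 360, x1_8 = 120, y1_8 = 495, x1_9 = 150, y1_9 = 265, x_10 = 225, y_10 = 490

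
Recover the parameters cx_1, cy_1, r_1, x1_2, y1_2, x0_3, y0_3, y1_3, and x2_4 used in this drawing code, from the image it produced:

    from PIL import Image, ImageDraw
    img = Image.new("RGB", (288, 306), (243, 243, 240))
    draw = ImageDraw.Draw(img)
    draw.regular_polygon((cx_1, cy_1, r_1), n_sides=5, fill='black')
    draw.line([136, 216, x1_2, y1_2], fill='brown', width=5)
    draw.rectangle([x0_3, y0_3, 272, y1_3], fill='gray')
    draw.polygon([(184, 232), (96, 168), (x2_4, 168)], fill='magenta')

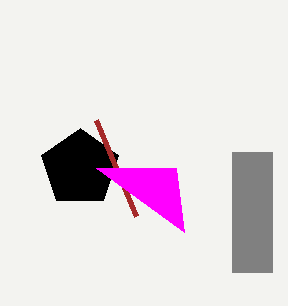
cx_1 = 80; cy_1 = 168; r_1 = 40; x1_2 = 96; y1_2 = 120; x0_3 = 232; y0_3 = 152; y1_3 = 272; x2_4 = 176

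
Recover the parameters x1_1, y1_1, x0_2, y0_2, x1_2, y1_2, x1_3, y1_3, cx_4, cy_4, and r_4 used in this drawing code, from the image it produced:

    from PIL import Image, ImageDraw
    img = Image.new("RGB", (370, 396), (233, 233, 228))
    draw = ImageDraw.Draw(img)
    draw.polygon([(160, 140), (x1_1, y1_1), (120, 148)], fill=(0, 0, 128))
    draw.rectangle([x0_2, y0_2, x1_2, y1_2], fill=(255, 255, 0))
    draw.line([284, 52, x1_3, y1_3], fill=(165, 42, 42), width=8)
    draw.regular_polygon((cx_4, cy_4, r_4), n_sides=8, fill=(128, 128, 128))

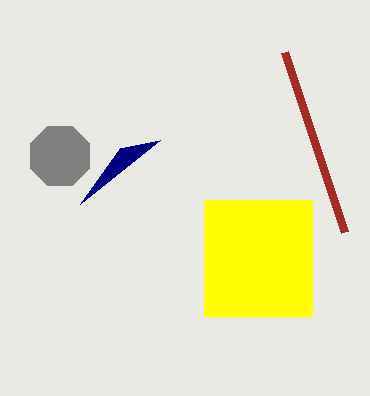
x1_1 = 80; y1_1 = 204; x0_2 = 204; y0_2 = 200; x1_2 = 312; y1_2 = 316; x1_3 = 344; y1_3 = 232; cx_4 = 60; cy_4 = 156; r_4 = 32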